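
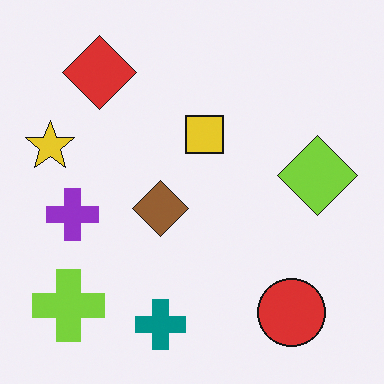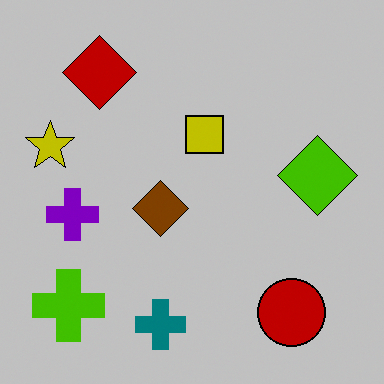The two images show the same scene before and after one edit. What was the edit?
It was heavily posterized to just a handful of flat colors.

Each flat color has snapped to a coarser quantized level — most visibly, the near-white background has dropped to a flat grey.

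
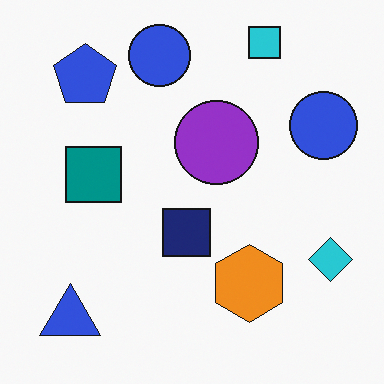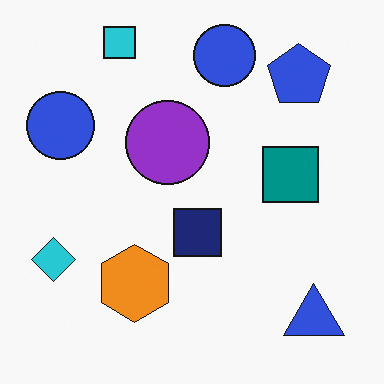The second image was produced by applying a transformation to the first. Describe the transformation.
Flipped horizontally (left ↔ right).

The cyan diamond is in the bottom-right of the first image and the bottom-left of the second — shapes on opposite sides of the vertical midline have swapped in a mirror flip.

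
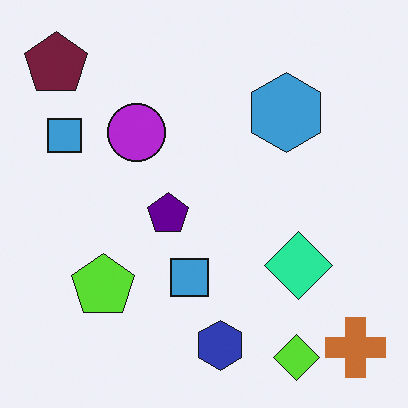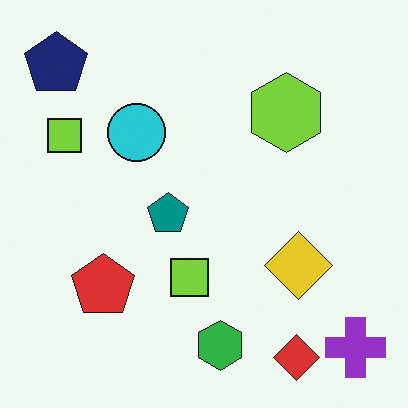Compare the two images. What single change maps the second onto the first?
The first image is the second hue-shifted through roughly a third of the color wheel.

Every shape's color has rotated by the same amount around the hue wheel — a uniform hue shift.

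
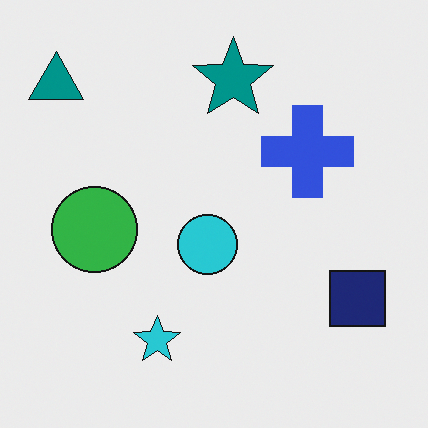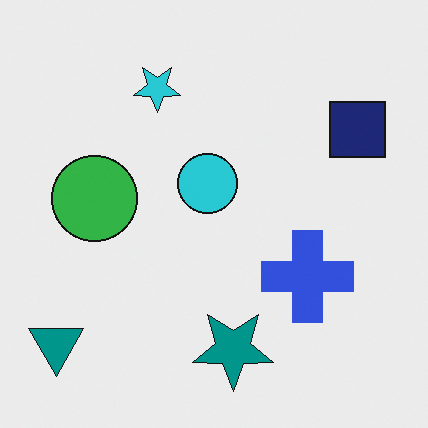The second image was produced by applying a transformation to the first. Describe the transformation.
This is the original image flipped vertically (top ↔ bottom).

The teal star is in the top of the first image and the bottom of the second — shapes on opposite sides of the horizontal midline have swapped in a mirror flip.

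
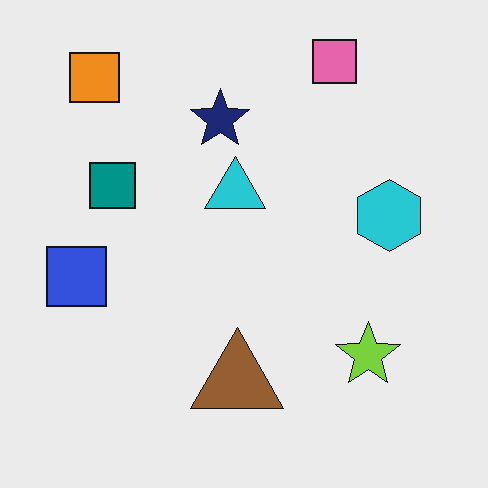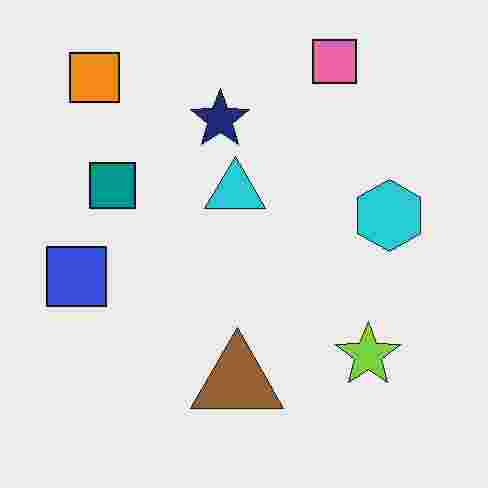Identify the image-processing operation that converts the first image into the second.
The second image is the first heavily JPEG-compressed with obvious blocking artifacts.

Blocky 8×8 compression artifacts appear around shape edges and the flat background shows ringing — characteristic JPEG degradation.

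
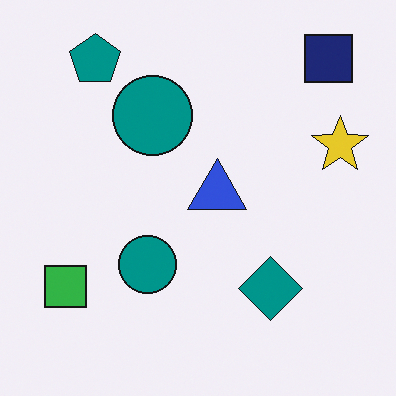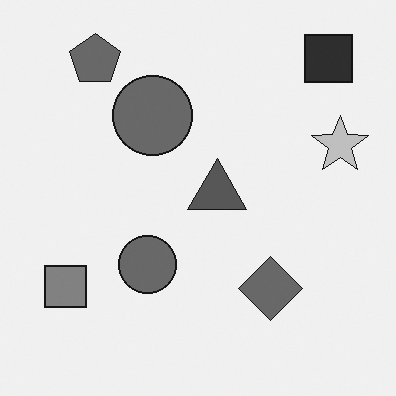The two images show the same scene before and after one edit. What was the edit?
Converted to grayscale.

All color is removed — every shape is now a shade of grey.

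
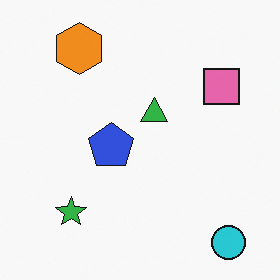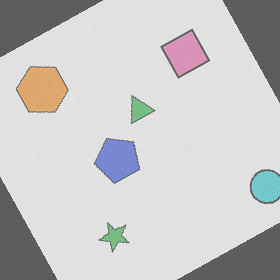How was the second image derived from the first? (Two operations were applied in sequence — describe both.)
This is the original image rotated counter-clockwise by a clearly visible amount, then washed out (contrast reduced).

Every shape is tilted by the same angle and the image corners show triangular fill wedges — a whole-image rotation by a non-right angle. Tones are pushed toward mid-grey across the whole image — a global contrast change.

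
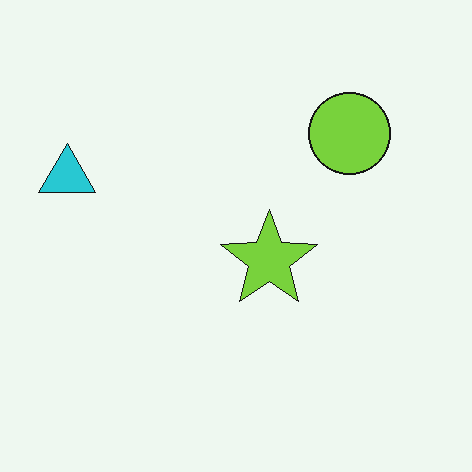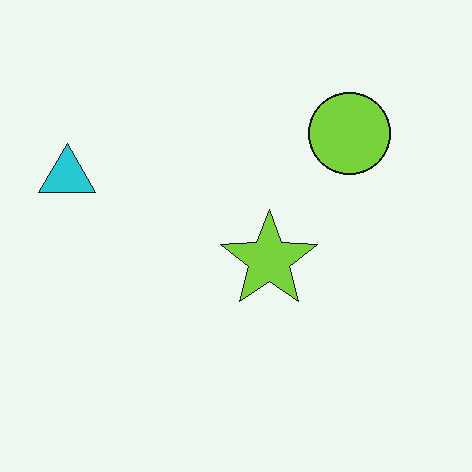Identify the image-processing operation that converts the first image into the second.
The image was JPEG-compressed with visible artifacts.

Blocky 8×8 compression artifacts appear around shape edges and the flat background shows ringing — characteristic JPEG degradation.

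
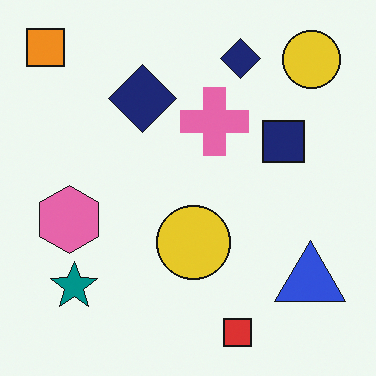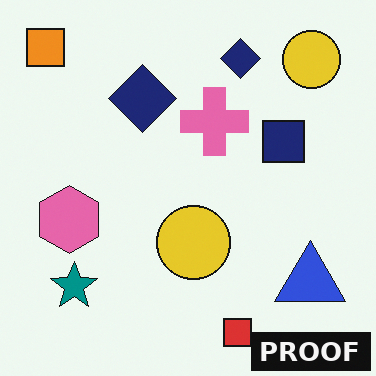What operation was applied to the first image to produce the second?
The image was watermarked with the text "PROOF" in the lower-right corner.

A dark label reading "PROOF" appears in the lower-right corner.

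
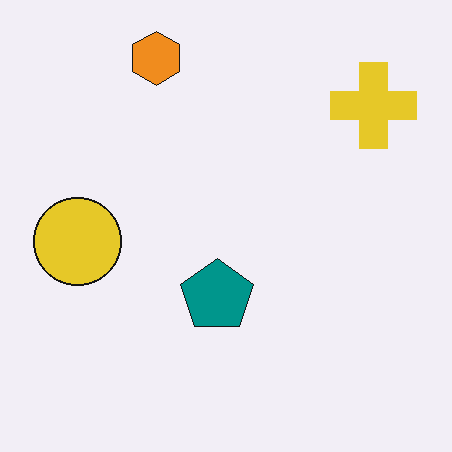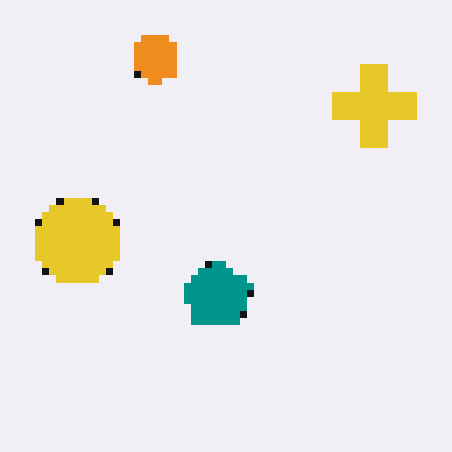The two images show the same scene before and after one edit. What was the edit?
The second image is the first moderately pixelated.

Shapes are reduced to large square blocks; fine edges and outlines are lost — a downscale-then-upscale (mosaic) effect.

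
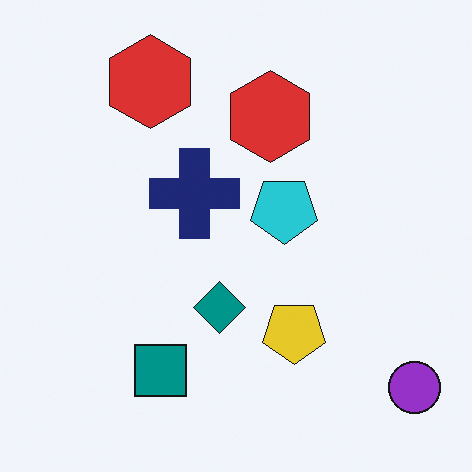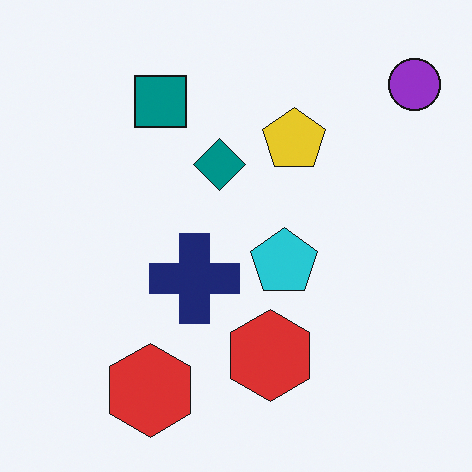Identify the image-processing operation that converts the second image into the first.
The transformation is: flipped vertically (top ↔ bottom).

The purple circle is in the top-right of the second image and the bottom-right of the first — shapes on opposite sides of the horizontal midline have swapped in a mirror flip.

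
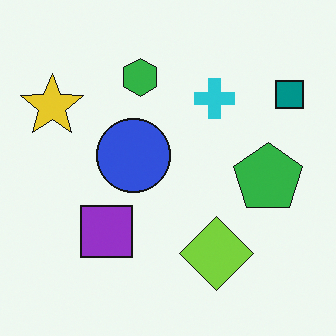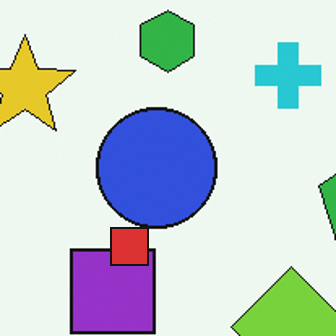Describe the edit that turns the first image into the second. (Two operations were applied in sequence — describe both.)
The transformation is: cropped to a noticeably smaller region and rescaled, then overlaid with an additional red square.

The visible shapes are larger and the field of view is narrower; shapes near the original edges may be partly or wholly outside the frame — a crop-and-rescale. A red square appears in the second image that is absent from the first.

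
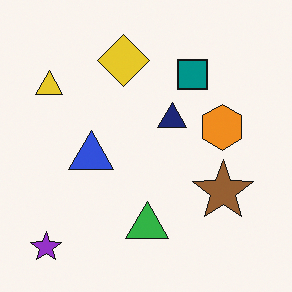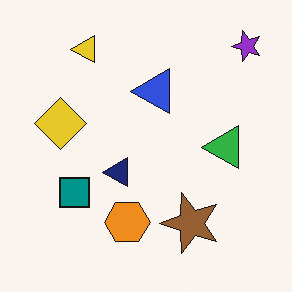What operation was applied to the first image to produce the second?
Transposed (reflected across the top-left ↔ bottom-right diagonal).

Shapes have swapped their row and column positions — what was in the top-right is now in the bottom-left — a diagonal reflection.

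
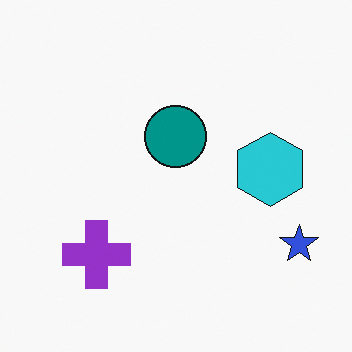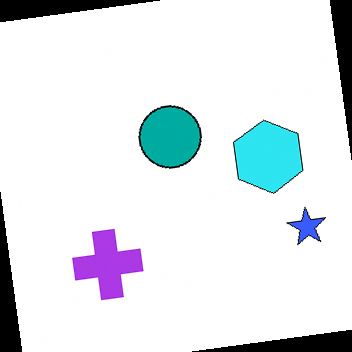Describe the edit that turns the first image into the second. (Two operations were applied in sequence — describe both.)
Slightly brightened, then rotated counter-clockwise by a small amount.

Every pixel — background and shapes alike — is uniformly brightened. Every shape is tilted by the same angle and the image corners show triangular fill wedges — a whole-image rotation by a non-right angle.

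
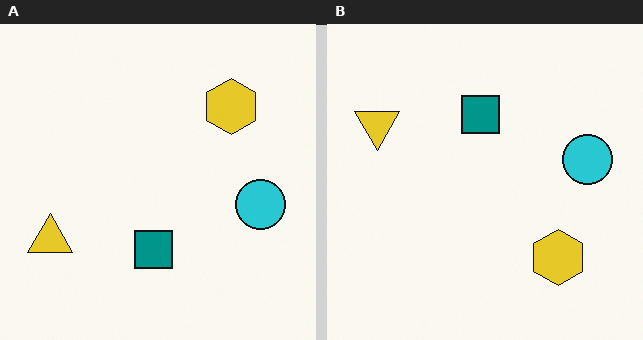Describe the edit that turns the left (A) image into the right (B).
It was flipped vertically (top ↔ bottom).

The yellow hexagon is in the top-right of the left (A) image and the bottom-right of the right (B) — shapes on opposite sides of the horizontal midline have swapped in a mirror flip.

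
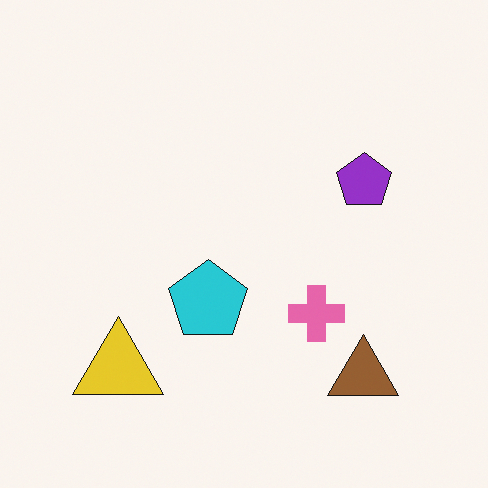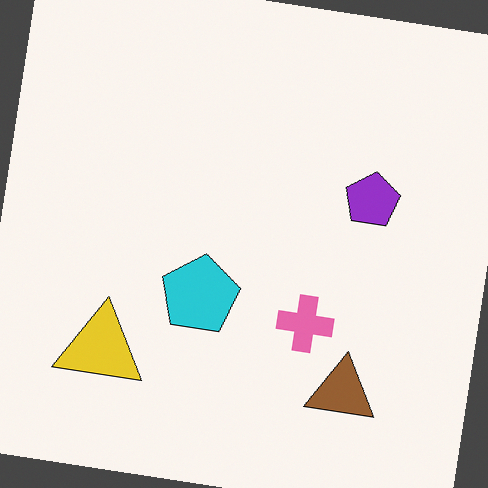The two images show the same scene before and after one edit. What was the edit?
The second image is the first rotated clockwise by a few degrees.

Every shape is tilted by the same angle and the image corners show triangular fill wedges — a whole-image rotation by a non-right angle.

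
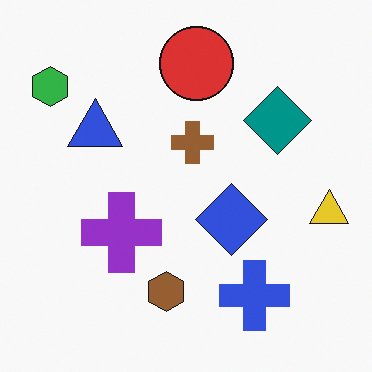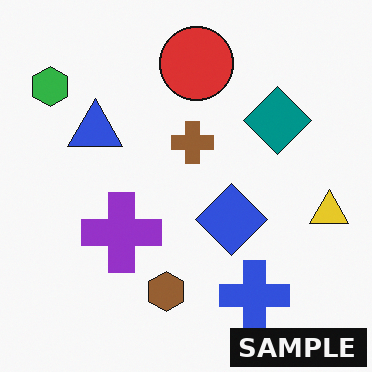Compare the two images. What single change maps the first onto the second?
Watermarked with the text "SAMPLE" in the lower-right corner.

A dark label reading "SAMPLE" appears in the lower-right corner.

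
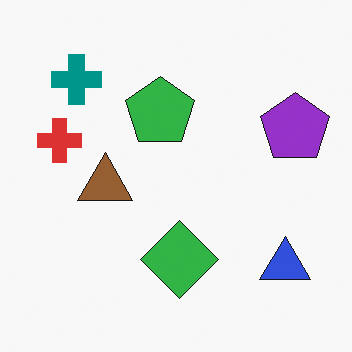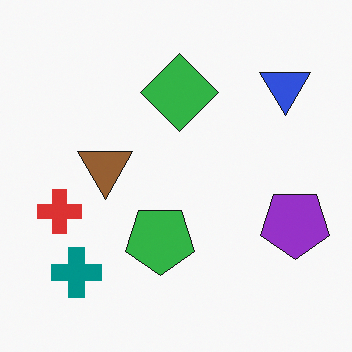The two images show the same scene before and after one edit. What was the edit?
This is the original image flipped vertically (top ↔ bottom).

The teal cross is in the top-left of the first image and the bottom-left of the second — shapes on opposite sides of the horizontal midline have swapped in a mirror flip.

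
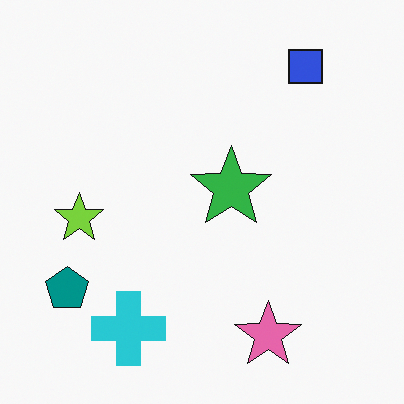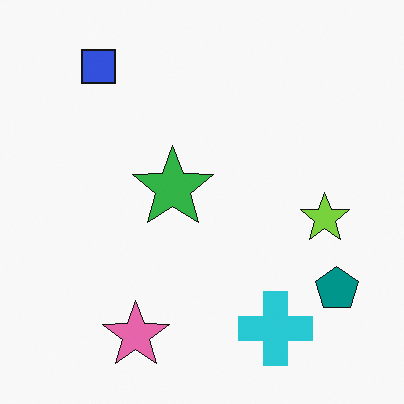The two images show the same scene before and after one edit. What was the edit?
The image was flipped horizontally (left ↔ right).

The teal pentagon is in the bottom-left of the first image and the bottom-right of the second — shapes on opposite sides of the vertical midline have swapped in a mirror flip.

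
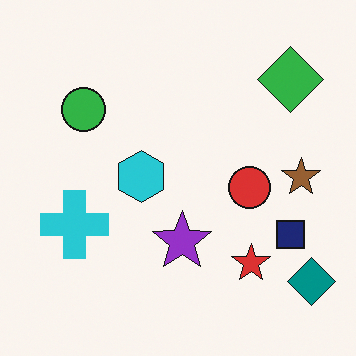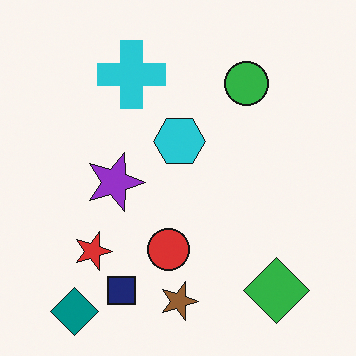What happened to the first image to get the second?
It was rotated 90° clockwise.

The teal diamond sits in the bottom-right of the first image and the bottom-left of the second — consistent with a whole-image 90° clockwise rotation.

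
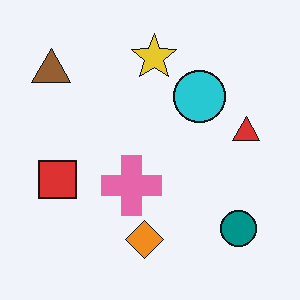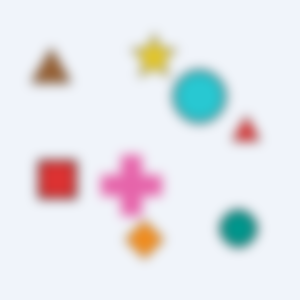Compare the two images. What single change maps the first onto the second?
The image was heavily blurred.

Shape edges and outlines are uniformly softened across the whole image.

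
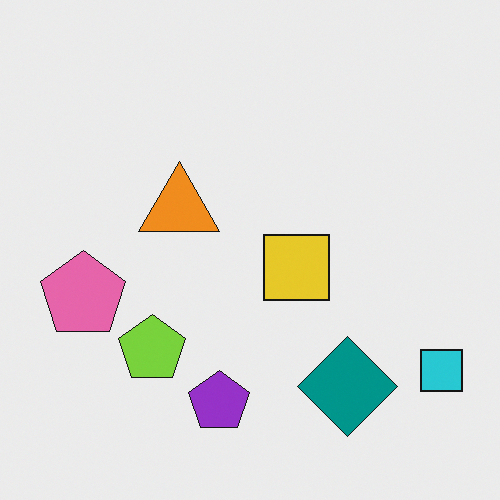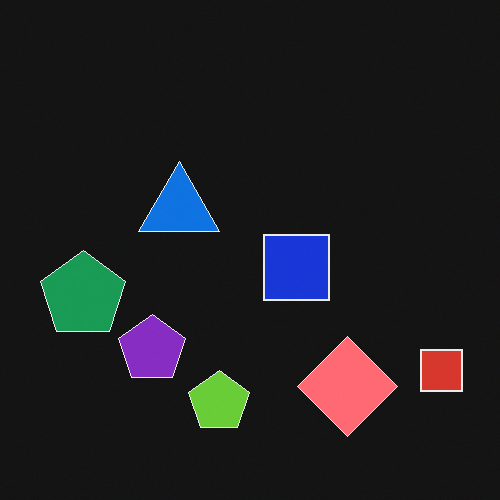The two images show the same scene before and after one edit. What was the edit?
Color-inverted (negative).

The light background has become dark and every shape's color is its complement — a photographic negative.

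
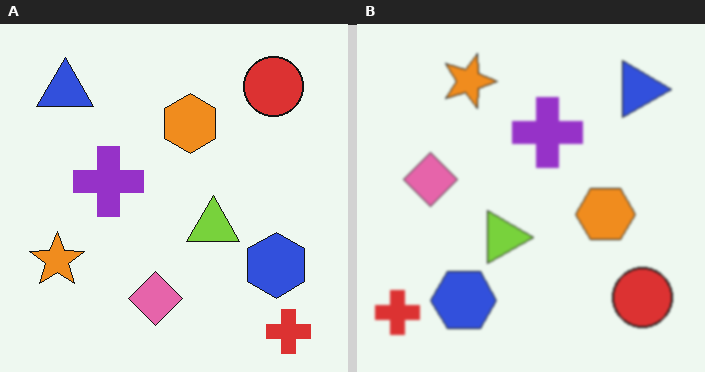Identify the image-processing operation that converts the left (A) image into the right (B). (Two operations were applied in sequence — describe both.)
This is the original image rotated 90° clockwise, then lightly blurred.

The red cross sits in the bottom-right of the left (A) image and the bottom-left of the right (B) — consistent with a whole-image 90° clockwise rotation. Shape edges and outlines are uniformly softened across the whole image.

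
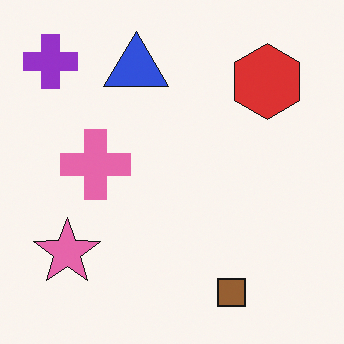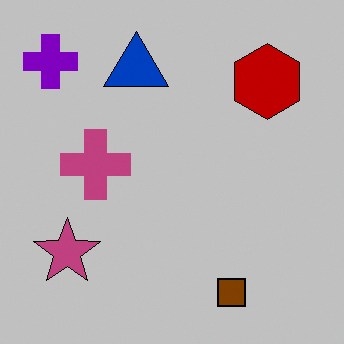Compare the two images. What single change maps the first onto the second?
The image was heavily posterized to just a handful of flat colors.

Each flat color has snapped to a coarser quantized level — most visibly, the near-white background has dropped to a flat grey.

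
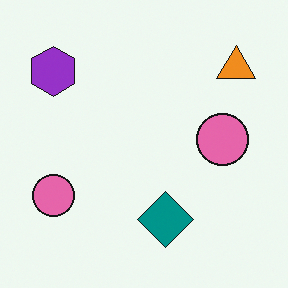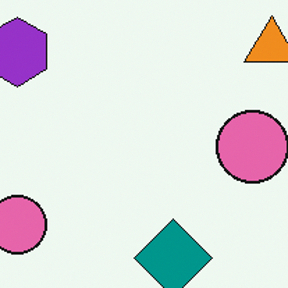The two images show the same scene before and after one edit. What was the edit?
The image was cropped slightly and scaled back up.

The visible shapes are larger and the field of view is narrower; shapes near the original edges may be partly or wholly outside the frame — a crop-and-rescale.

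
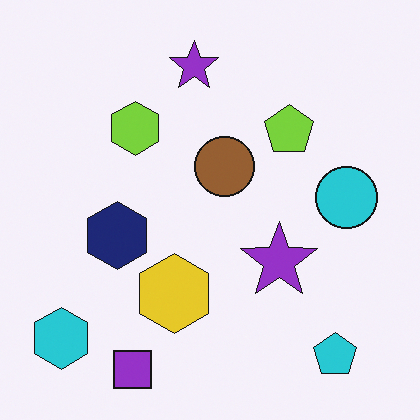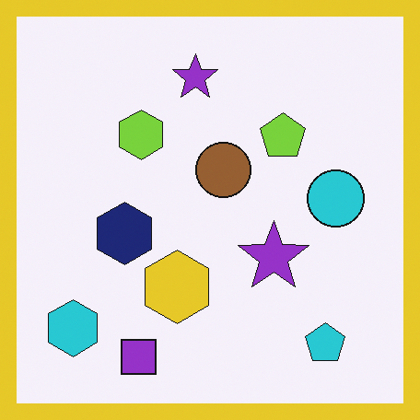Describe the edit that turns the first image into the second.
Framed with a yellow border.

A solid yellow frame runs around the edge of the second image, with the content slightly shrunk inside it.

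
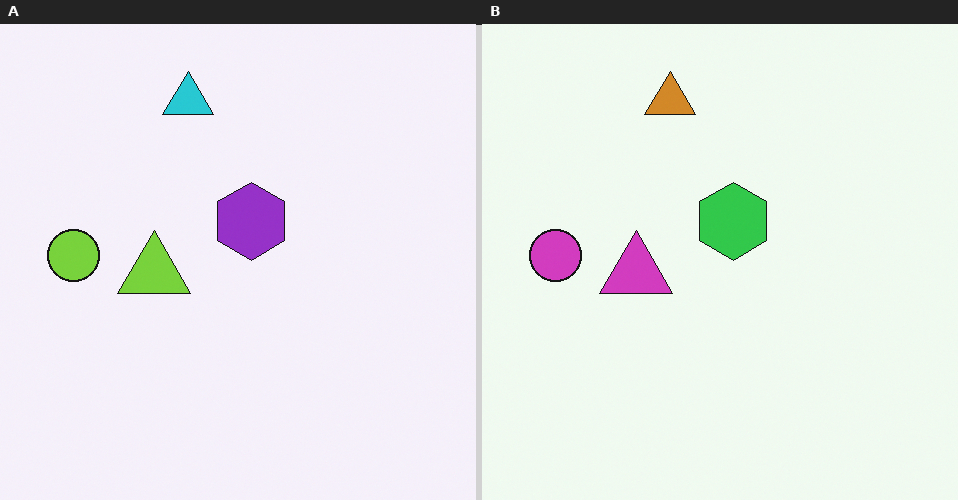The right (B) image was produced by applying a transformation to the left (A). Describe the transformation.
This is the original image hue-shifted through roughly half the color wheel.

Every shape's color has rotated by the same amount around the hue wheel — a uniform hue shift.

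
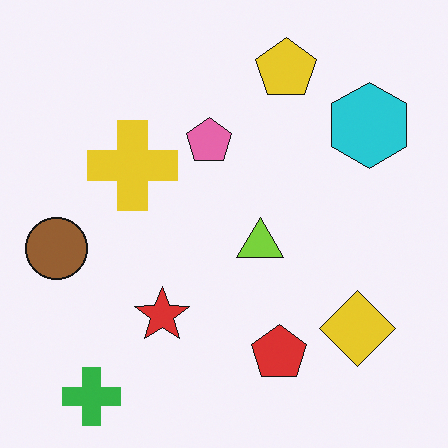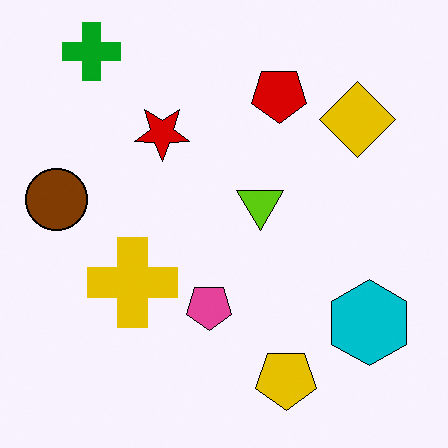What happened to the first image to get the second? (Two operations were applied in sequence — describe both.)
The transformation is: given slightly increased contrast, then flipped vertically (top ↔ bottom).

Tones are pushed away from mid-grey across the whole image — a global contrast change. The green cross is in the bottom-left of the first image and the top-left of the second — shapes on opposite sides of the horizontal midline have swapped in a mirror flip.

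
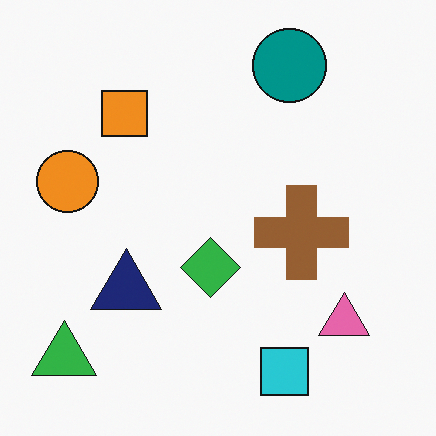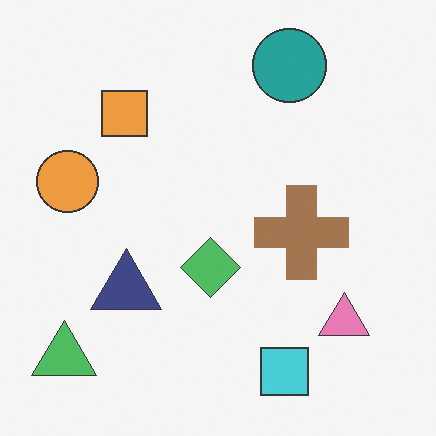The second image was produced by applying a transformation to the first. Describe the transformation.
This is the original image given slightly reduced contrast.

Tones are pushed toward mid-grey across the whole image — a global contrast change.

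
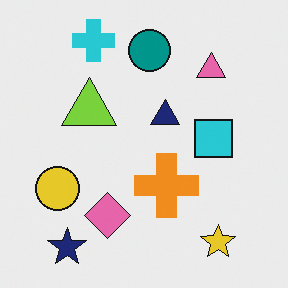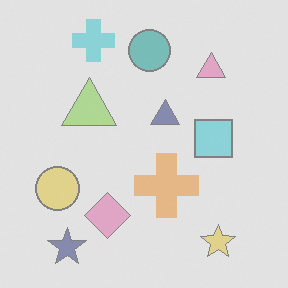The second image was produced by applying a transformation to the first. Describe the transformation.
The image was given much lower contrast.

Tones are pushed toward mid-grey across the whole image — a global contrast change.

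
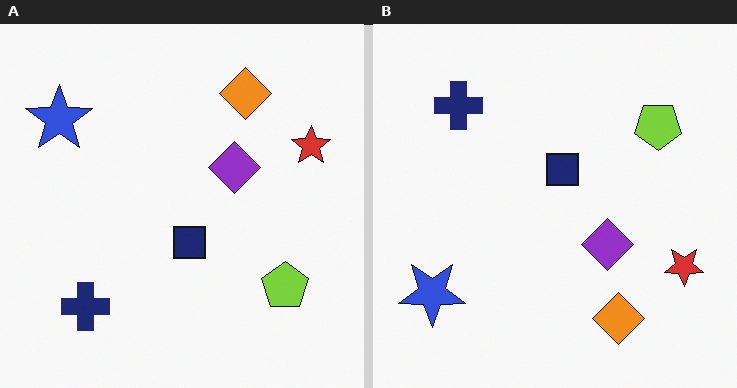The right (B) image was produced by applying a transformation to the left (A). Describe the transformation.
This is the original image flipped vertically (top ↔ bottom).

The orange diamond is in the top-right of the left (A) image and the bottom-right of the right (B) — shapes on opposite sides of the horizontal midline have swapped in a mirror flip.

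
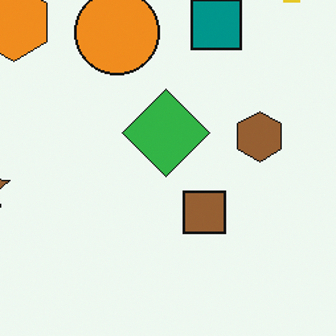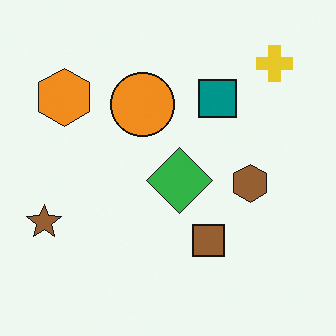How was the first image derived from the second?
The first image is the second cropped slightly and scaled back up.

The visible shapes are larger and the field of view is narrower; shapes near the original edges may be partly or wholly outside the frame — a crop-and-rescale.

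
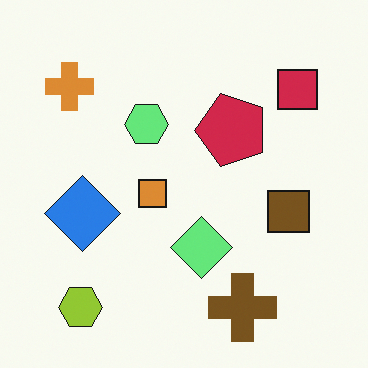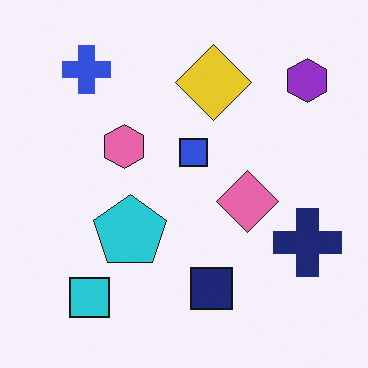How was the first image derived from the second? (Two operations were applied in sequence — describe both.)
This is the original image transposed (reflected across the top-left ↔ bottom-right diagonal), then hue-shifted through roughly half the color wheel.

Shapes have swapped their row and column positions — what was in the top-right is now in the bottom-left — a diagonal reflection. Every shape's color has rotated by the same amount around the hue wheel — a uniform hue shift.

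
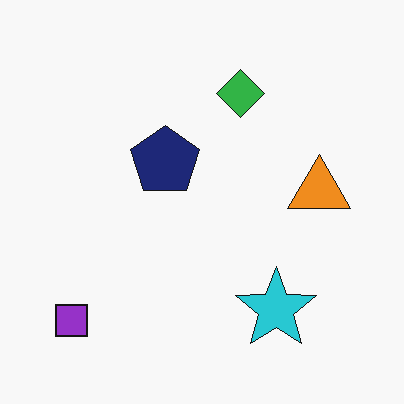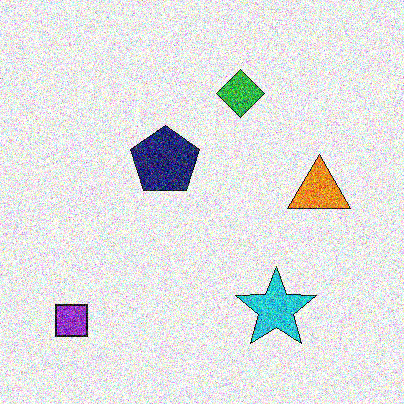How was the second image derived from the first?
The image was degraded with strong gaussian noise.

Random speckle covers the whole image, including the flat background.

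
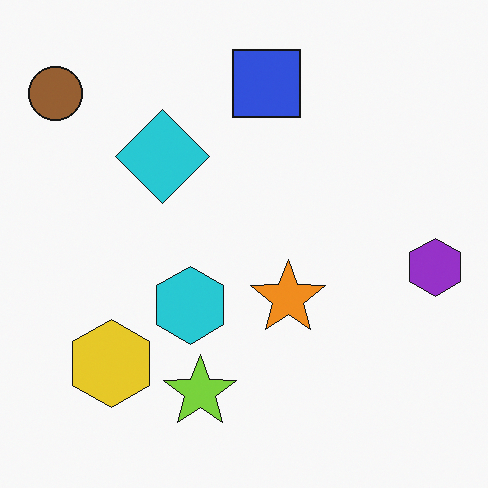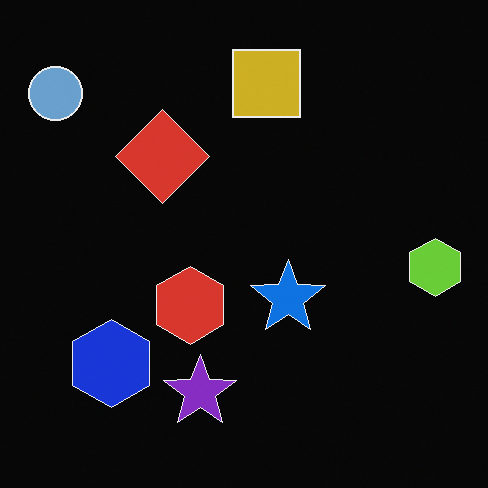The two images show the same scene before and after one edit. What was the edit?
This is the original image color-inverted (negative).

The light background has become dark and every shape's color is its complement — a photographic negative.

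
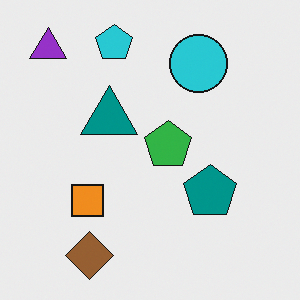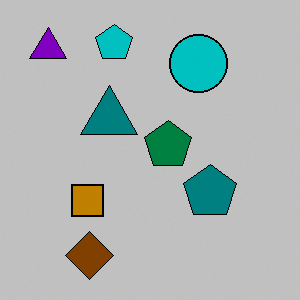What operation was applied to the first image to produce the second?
Heavily posterized to just a handful of flat colors.

Each flat color has snapped to a coarser quantized level — most visibly, the near-white background has dropped to a flat grey.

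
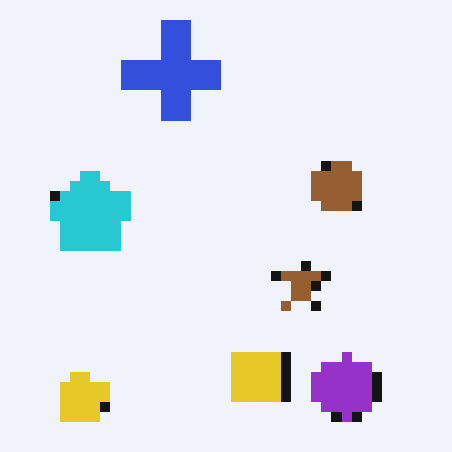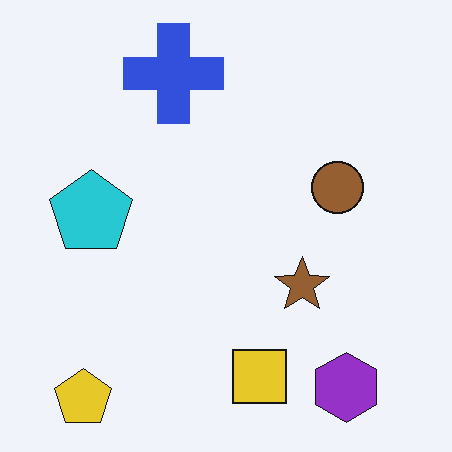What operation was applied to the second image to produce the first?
The image was coarsely pixelated.

Shapes are reduced to large square blocks; fine edges and outlines are lost — a downscale-then-upscale (mosaic) effect.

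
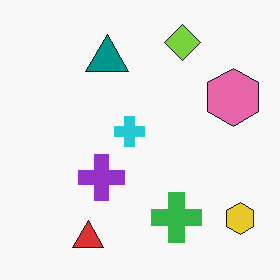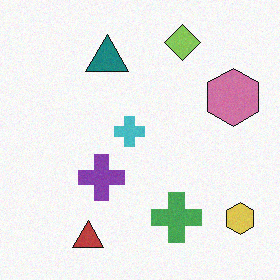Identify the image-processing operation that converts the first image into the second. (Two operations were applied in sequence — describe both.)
Slightly desaturated, then degraded with a light layer of grain.

All colors are more muted and greyish — a global saturation change. Random speckle covers the whole image, including the flat background.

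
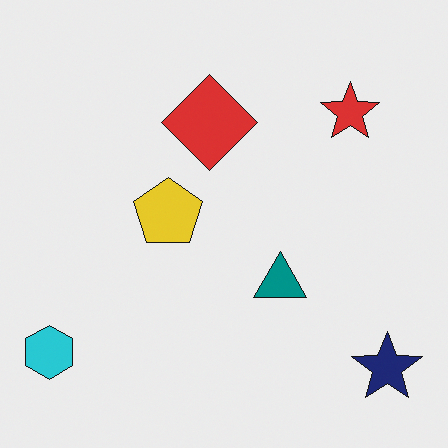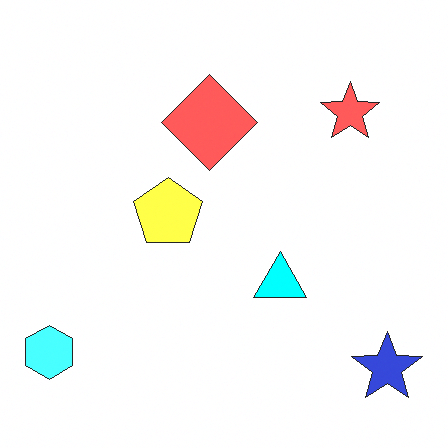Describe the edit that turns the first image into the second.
The transformation is: noticeably brightened.

Every pixel — background and shapes alike — is uniformly brightened.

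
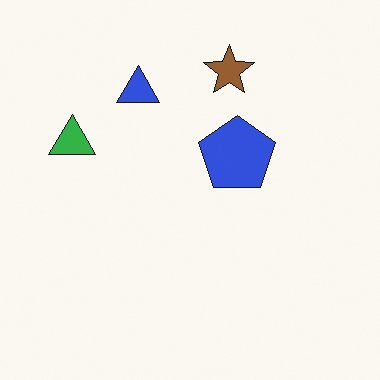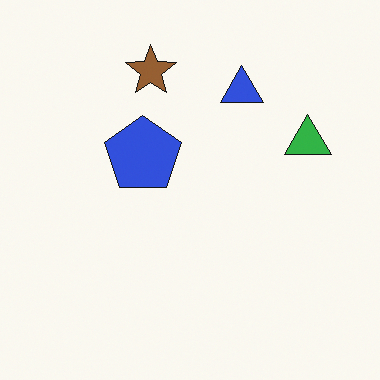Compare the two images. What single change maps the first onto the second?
This is the original image flipped horizontally (left ↔ right).

The green triangle is in the left of the first image and the right of the second — shapes on opposite sides of the vertical midline have swapped in a mirror flip.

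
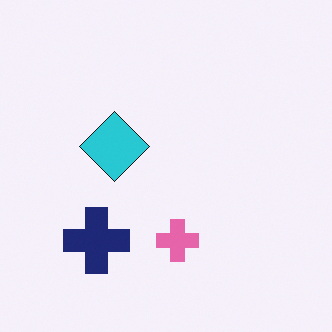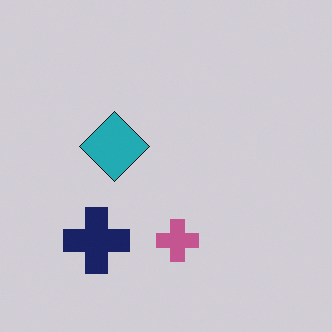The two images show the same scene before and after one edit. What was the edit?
The second image is the first darkened a little.

Every pixel — background and shapes alike — is uniformly darkened.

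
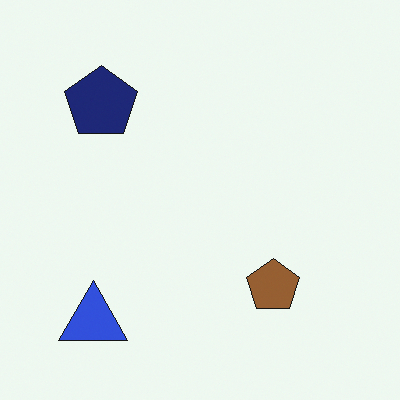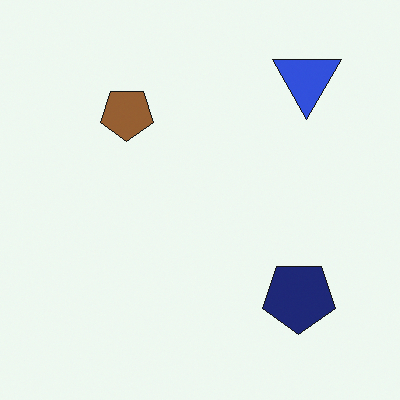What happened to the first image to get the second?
The image was rotated 180°.

The blue triangle sits in the bottom-left of the first image and the top-right of the second — consistent with a whole-image 180° rotation.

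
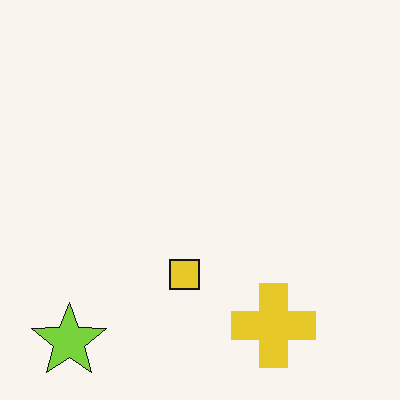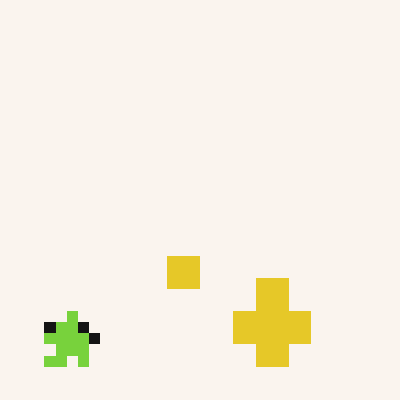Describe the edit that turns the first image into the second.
The transformation is: coarsely pixelated.

Shapes are reduced to large square blocks; fine edges and outlines are lost — a downscale-then-upscale (mosaic) effect.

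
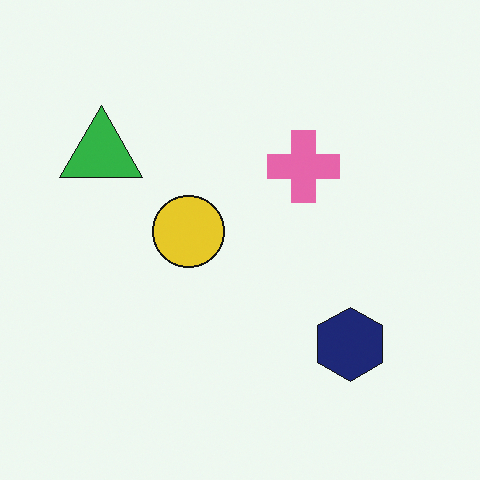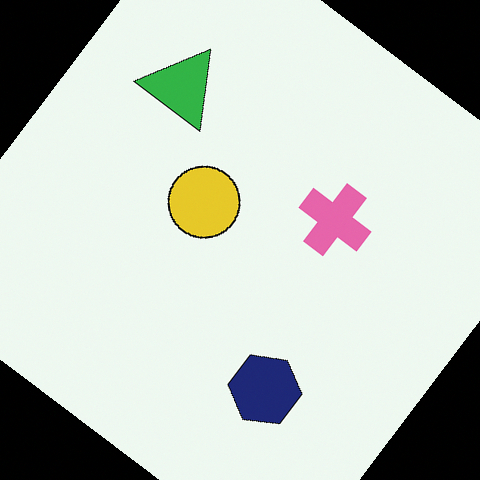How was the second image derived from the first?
The second image is the first rotated clockwise by a large amount — several tens of degrees.

Every shape is tilted by the same angle and the image corners show triangular fill wedges — a whole-image rotation by a non-right angle.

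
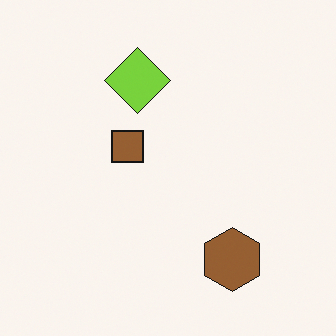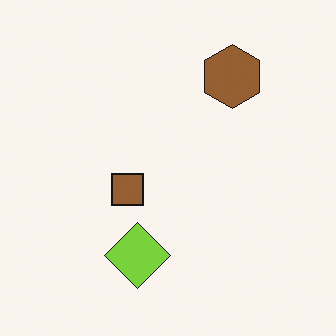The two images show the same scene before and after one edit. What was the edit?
Flipped vertically (top ↔ bottom).

The brown hexagon is in the bottom-right of the first image and the top-right of the second — shapes on opposite sides of the horizontal midline have swapped in a mirror flip.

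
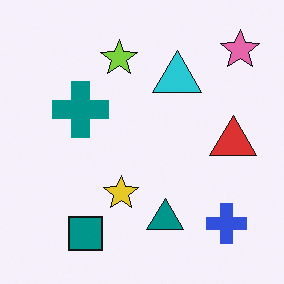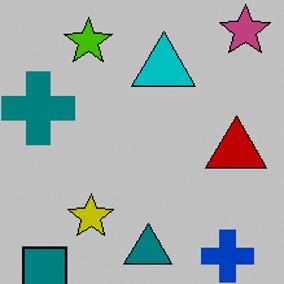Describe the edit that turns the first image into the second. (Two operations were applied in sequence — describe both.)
It was aggressively posterized, then cropped to a modestly smaller region and rescaled.

Each flat color has snapped to a coarser quantized level — most visibly, the near-white background has dropped to a flat grey. The visible shapes are larger and the field of view is narrower; shapes near the original edges may be partly or wholly outside the frame — a crop-and-rescale.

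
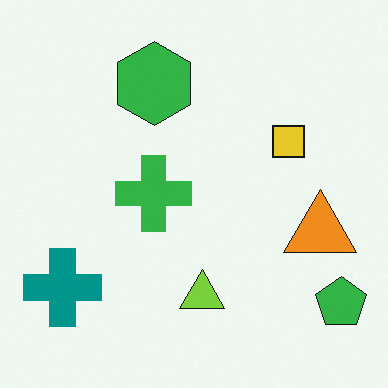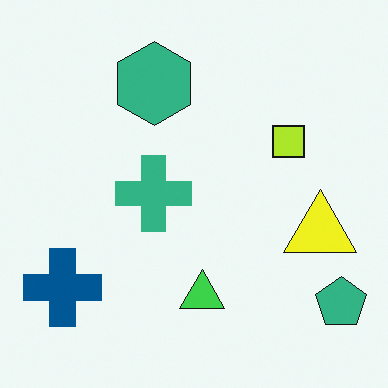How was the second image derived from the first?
The second image is the first hue-shifted slightly.

Every shape's color has rotated by the same amount around the hue wheel — a uniform hue shift.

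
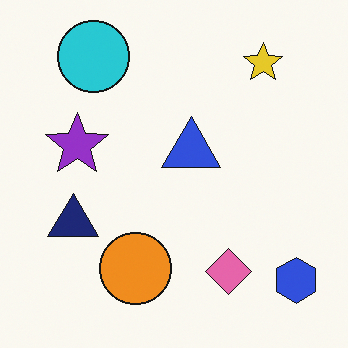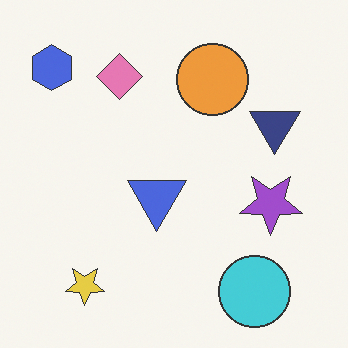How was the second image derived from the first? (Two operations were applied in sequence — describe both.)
Given slightly reduced contrast, then rotated 180°.

Tones are pushed toward mid-grey across the whole image — a global contrast change. The blue hexagon sits in the bottom-right of the first image and the top-left of the second — consistent with a whole-image 180° rotation.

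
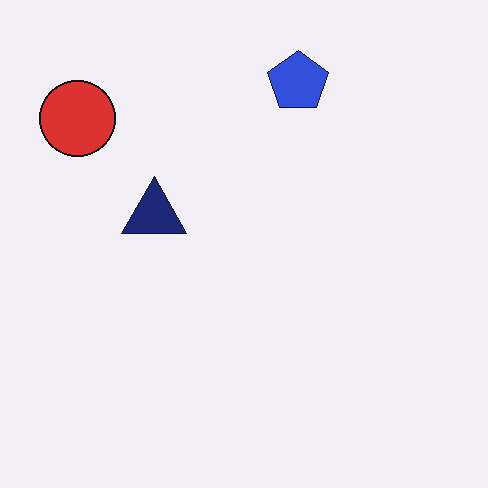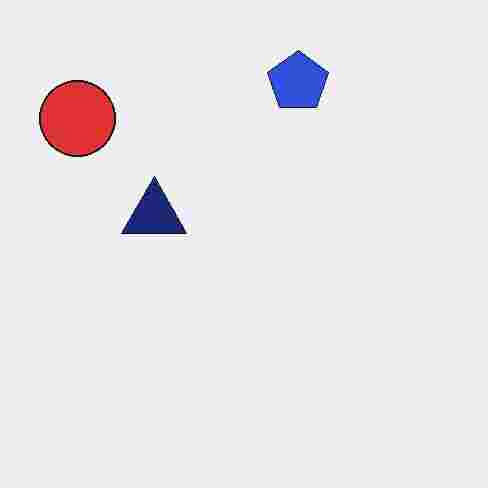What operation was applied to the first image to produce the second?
The second image is the first heavily JPEG-compressed with obvious blocking artifacts.

Blocky 8×8 compression artifacts appear around shape edges and the flat background shows ringing — characteristic JPEG degradation.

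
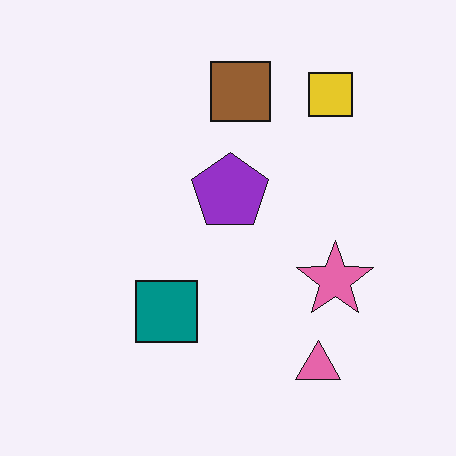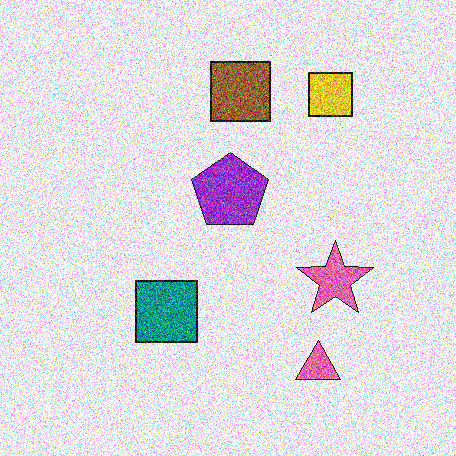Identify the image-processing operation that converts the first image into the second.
Degraded with heavy additive noise.

Random speckle covers the whole image, including the flat background.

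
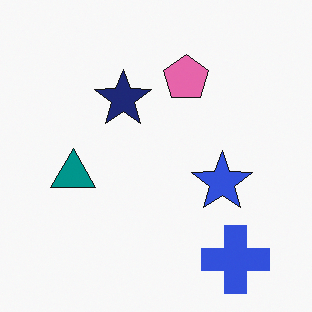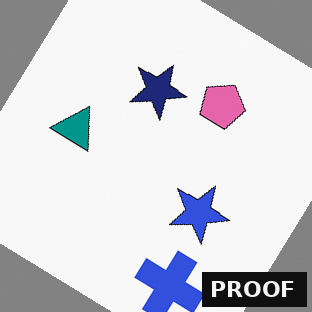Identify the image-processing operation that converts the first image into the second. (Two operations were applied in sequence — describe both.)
Rotated clockwise by a large amount — several tens of degrees, then watermarked with the text "PROOF" in the lower-right corner.

Every shape is tilted by the same angle and the image corners show triangular fill wedges — a whole-image rotation by a non-right angle. A dark label reading "PROOF" appears in the lower-right corner.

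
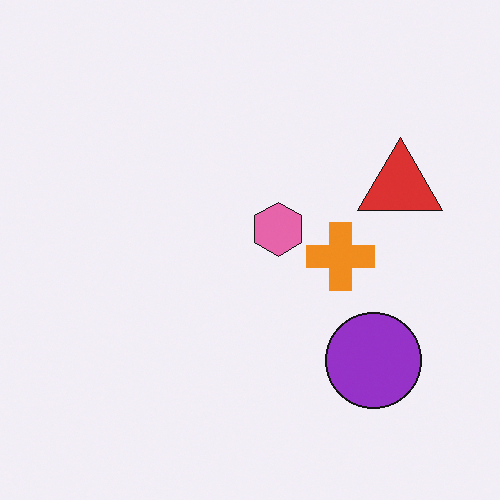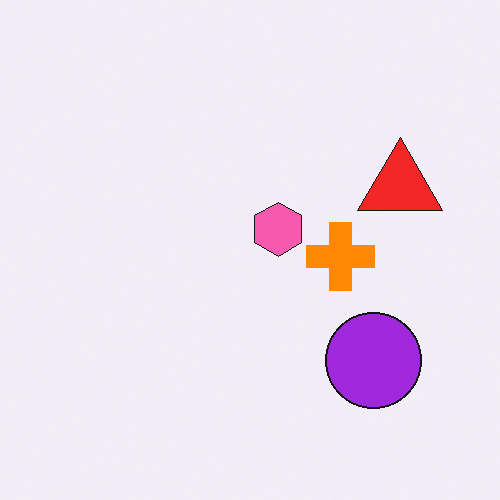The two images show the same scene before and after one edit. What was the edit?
Slightly oversaturated.

All colors are more vivid — a global saturation change.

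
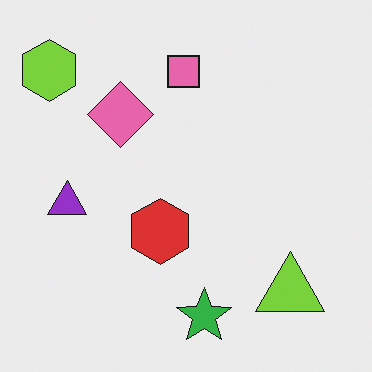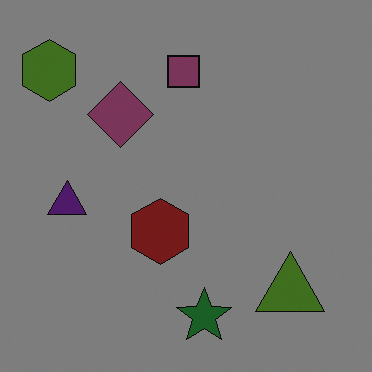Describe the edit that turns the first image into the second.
The second image is the first substantially darkened.

Every pixel — background and shapes alike — is uniformly darkened.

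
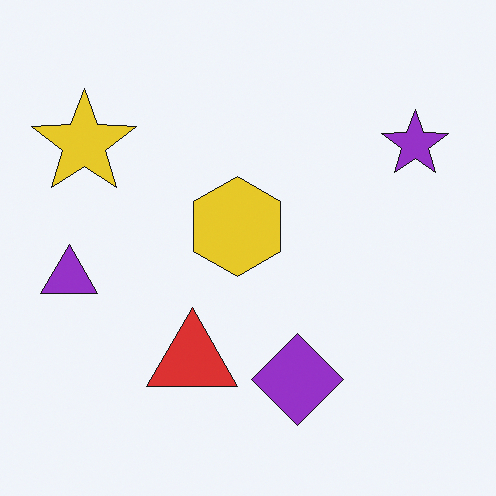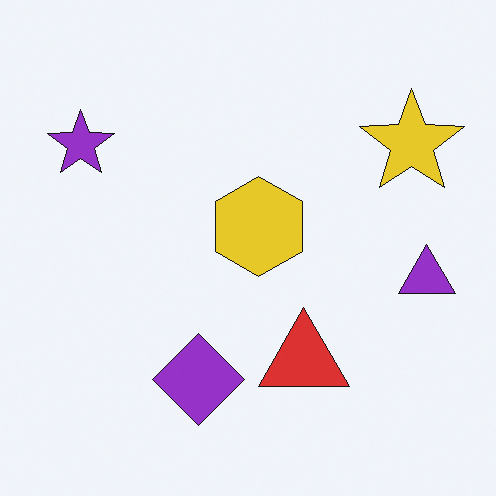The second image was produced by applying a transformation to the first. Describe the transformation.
The image was flipped horizontally (left ↔ right).

The purple triangle is in the left of the first image and the right of the second — shapes on opposite sides of the vertical midline have swapped in a mirror flip.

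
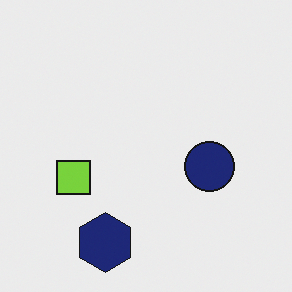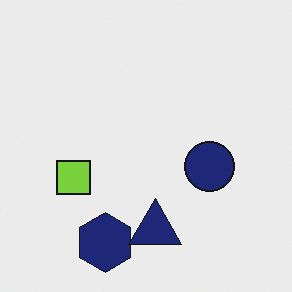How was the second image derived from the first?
This is the original image overlaid with an additional navy triangle.

A navy triangle appears in the second image that is absent from the first.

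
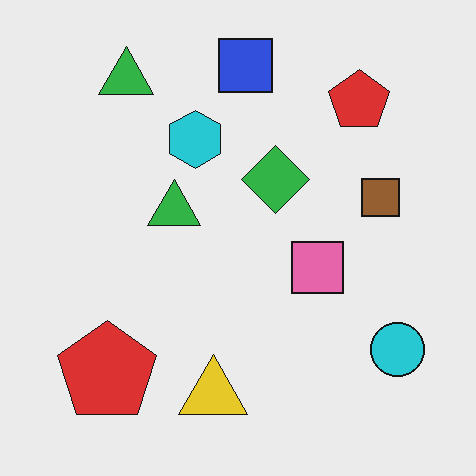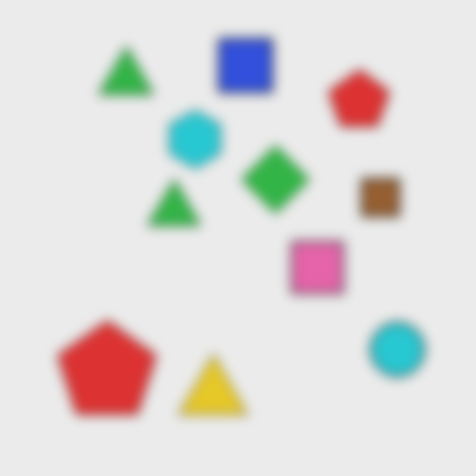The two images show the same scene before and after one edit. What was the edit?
The image was heavily blurred.

Shape edges and outlines are uniformly softened across the whole image.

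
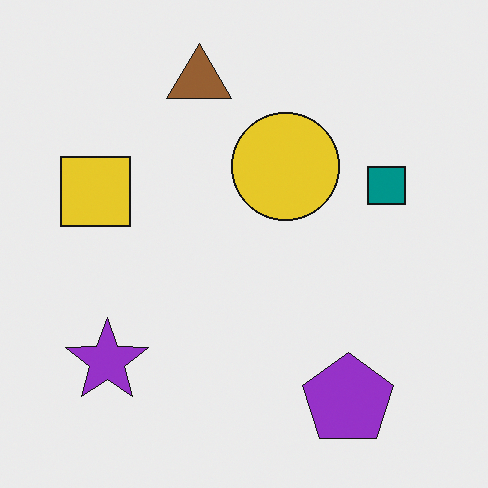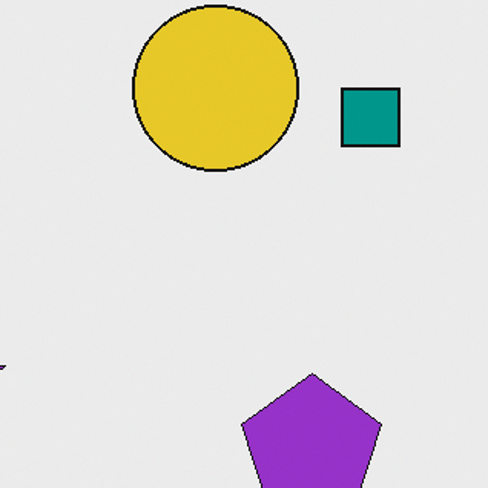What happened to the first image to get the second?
This is the original image cropped to a modestly smaller region and rescaled.

The visible shapes are larger and the field of view is narrower; shapes near the original edges may be partly or wholly outside the frame — a crop-and-rescale.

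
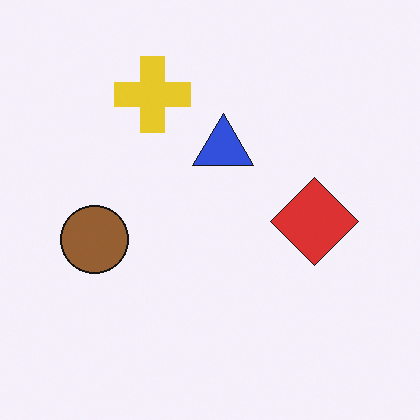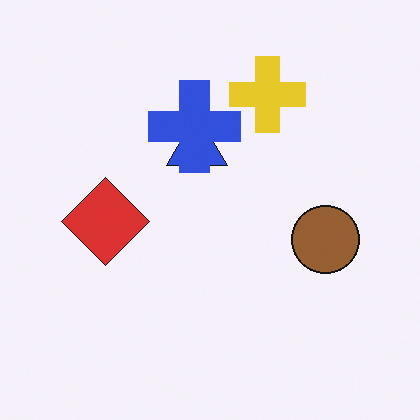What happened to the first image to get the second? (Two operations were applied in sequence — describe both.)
The transformation is: flipped horizontally (left ↔ right), then overlaid with an additional blue cross.

The brown circle is in the left of the first image and the right of the second — shapes on opposite sides of the vertical midline have swapped in a mirror flip. A blue cross appears in the second image that is absent from the first.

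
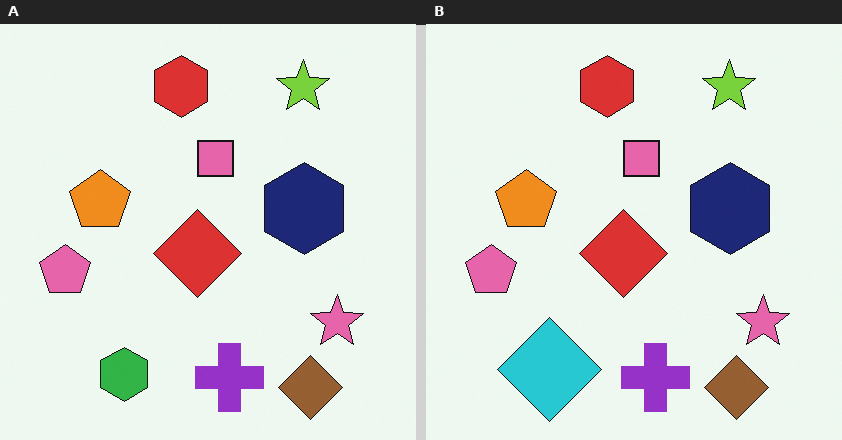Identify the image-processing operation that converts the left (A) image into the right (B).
Overlaid with an additional cyan diamond.

A cyan diamond appears in the right (B) image that is absent from the left (A).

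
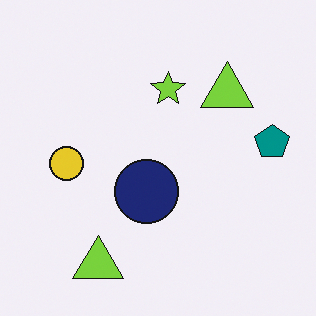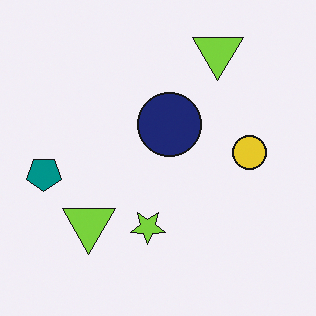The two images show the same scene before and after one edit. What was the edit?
Rotated 180°.

The teal pentagon sits in the right of the first image and the left of the second — consistent with a whole-image 180° rotation.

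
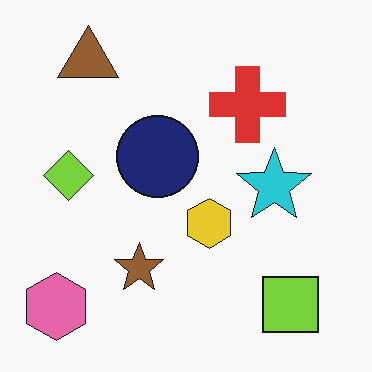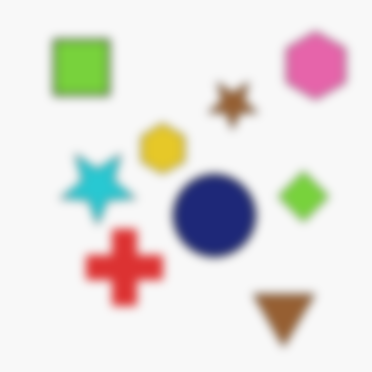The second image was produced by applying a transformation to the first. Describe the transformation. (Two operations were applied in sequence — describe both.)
The second image is the first rotated 180°, then moderately blurred.

The pink hexagon sits in the bottom-left of the first image and the top-right of the second — consistent with a whole-image 180° rotation. Shape edges and outlines are uniformly softened across the whole image.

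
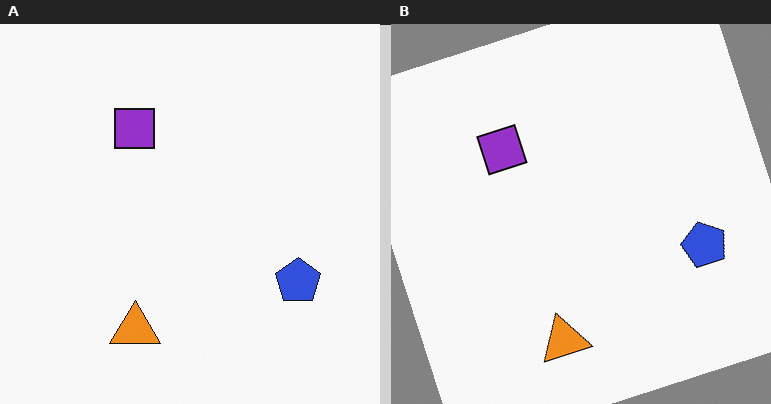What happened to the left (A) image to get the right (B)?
The right (B) image is the left (A) rotated counter-clockwise by a clearly visible amount.

Every shape is tilted by the same angle and the image corners show triangular fill wedges — a whole-image rotation by a non-right angle.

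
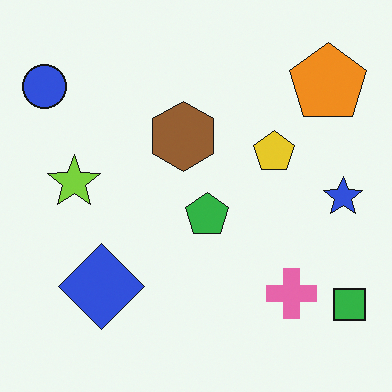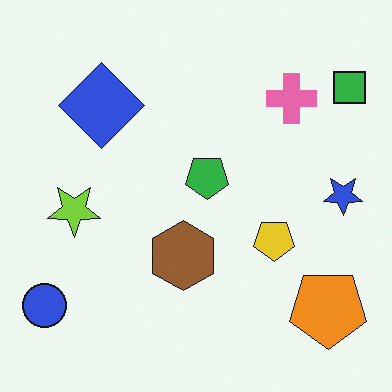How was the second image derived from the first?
The image was flipped vertically (top ↔ bottom).

The orange pentagon is in the top-right of the first image and the bottom-right of the second — shapes on opposite sides of the horizontal midline have swapped in a mirror flip.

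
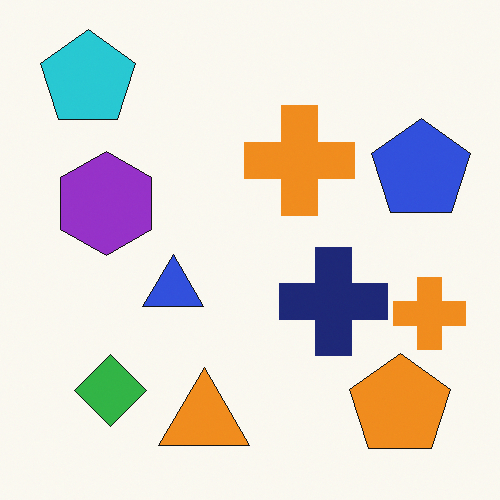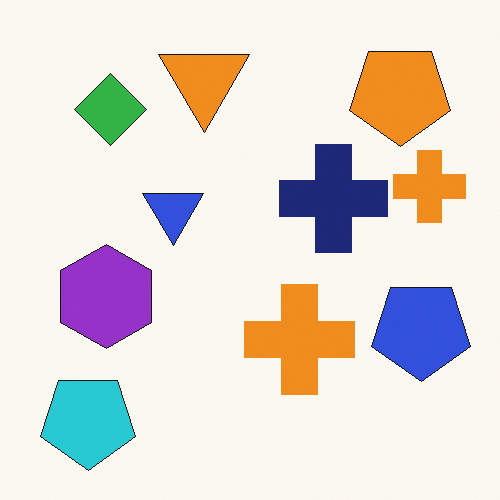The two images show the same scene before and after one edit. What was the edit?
The transformation is: flipped vertically (top ↔ bottom).

The cyan pentagon is in the top-left of the first image and the bottom-left of the second — shapes on opposite sides of the horizontal midline have swapped in a mirror flip.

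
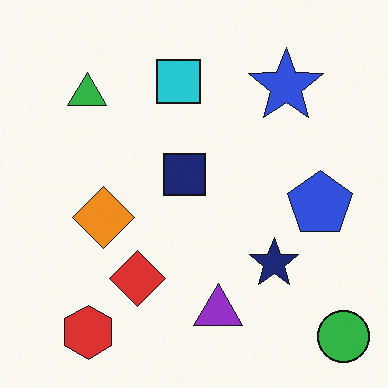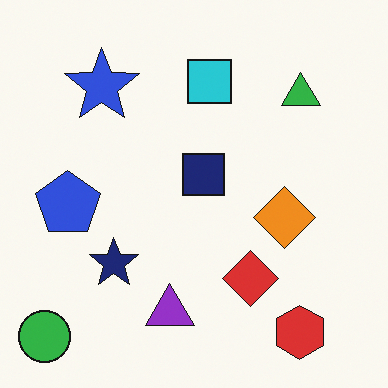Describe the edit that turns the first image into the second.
The image was flipped horizontally (left ↔ right).

The green circle is in the bottom-right of the first image and the bottom-left of the second — shapes on opposite sides of the vertical midline have swapped in a mirror flip.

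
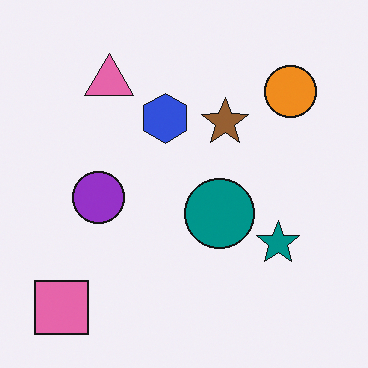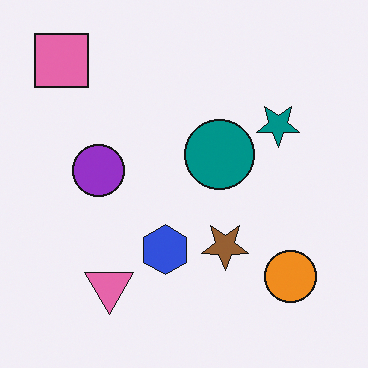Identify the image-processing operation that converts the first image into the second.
It was flipped vertically (top ↔ bottom).

The pink square is in the bottom-left of the first image and the top-left of the second — shapes on opposite sides of the horizontal midline have swapped in a mirror flip.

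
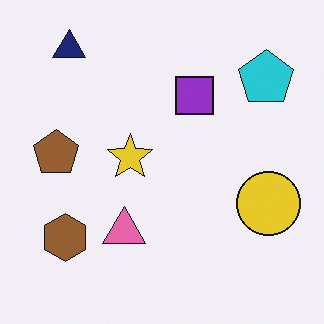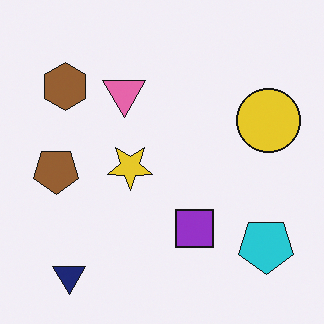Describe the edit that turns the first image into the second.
It was flipped vertically (top ↔ bottom).

The navy triangle is in the top-left of the first image and the bottom-left of the second — shapes on opposite sides of the horizontal midline have swapped in a mirror flip.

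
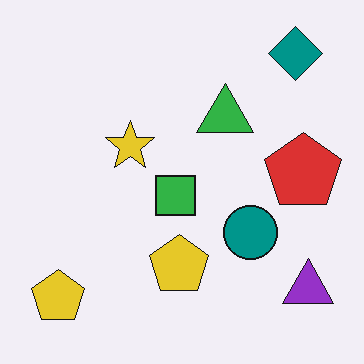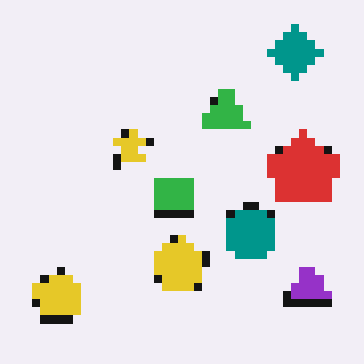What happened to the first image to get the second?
Moderately pixelated.

Shapes are reduced to large square blocks; fine edges and outlines are lost — a downscale-then-upscale (mosaic) effect.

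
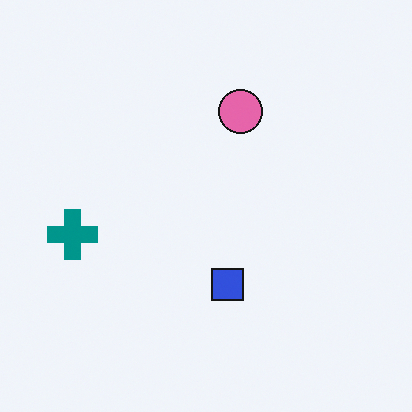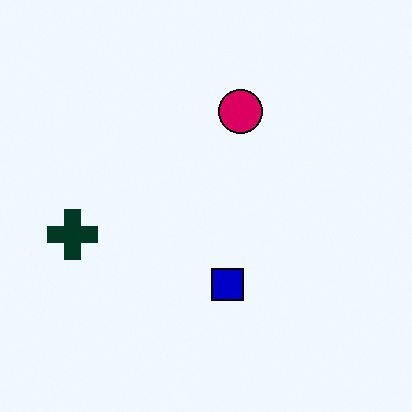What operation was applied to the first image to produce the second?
It was boosted in contrast.

Tones are pushed away from mid-grey across the whole image — a global contrast change.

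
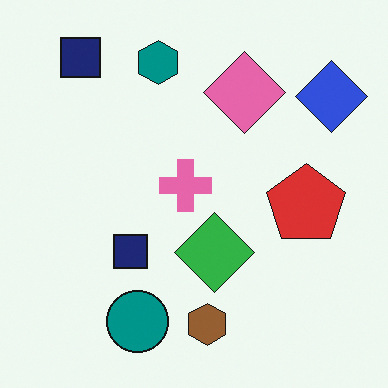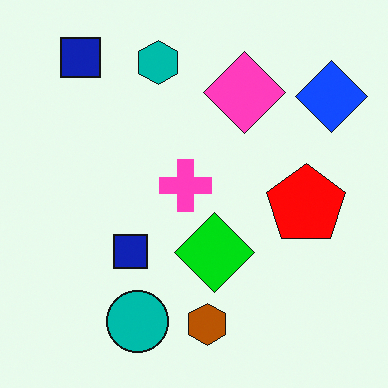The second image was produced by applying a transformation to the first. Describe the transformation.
It was heavily oversaturated.

All colors are more vivid — a global saturation change.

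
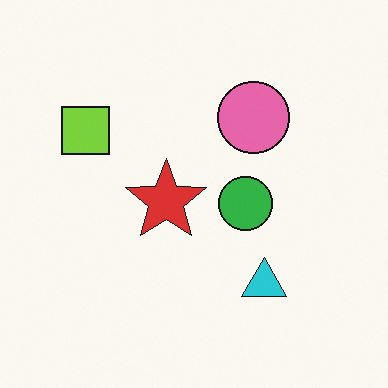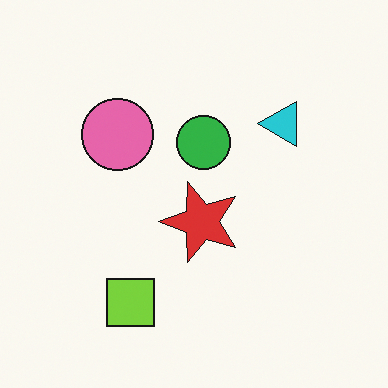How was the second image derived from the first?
The image was rotated 90° counter-clockwise.

The lime square sits in the left of the first image and the bottom of the second — consistent with a whole-image 90° counter-clockwise rotation.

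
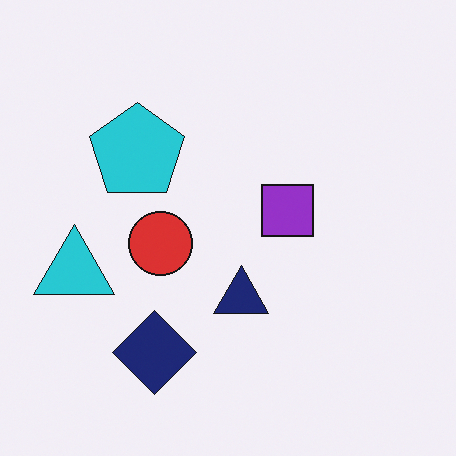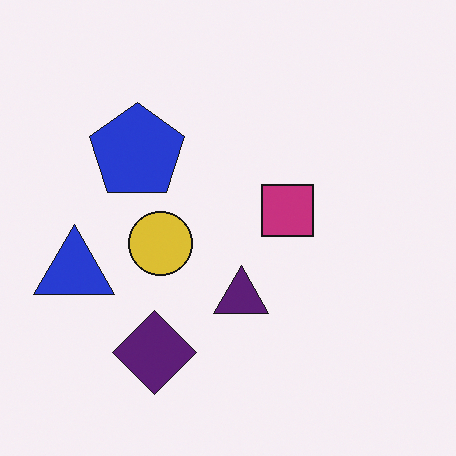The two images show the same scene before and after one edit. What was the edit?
The image was hue-shifted by a small amount.

Every shape's color has rotated by the same amount around the hue wheel — a uniform hue shift.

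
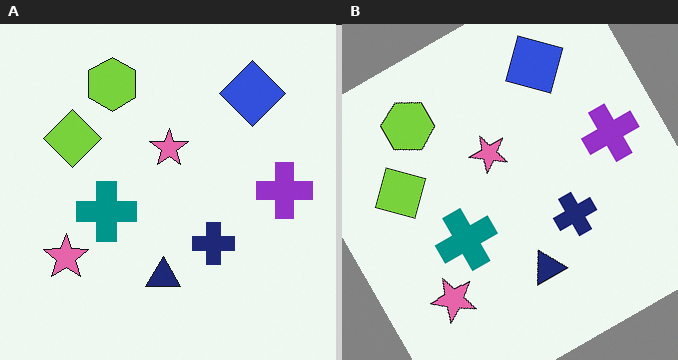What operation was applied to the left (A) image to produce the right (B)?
Rotated counter-clockwise by a moderate amount.

Every shape is tilted by the same angle and the image corners show triangular fill wedges — a whole-image rotation by a non-right angle.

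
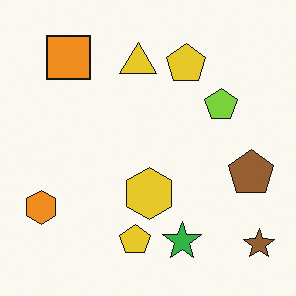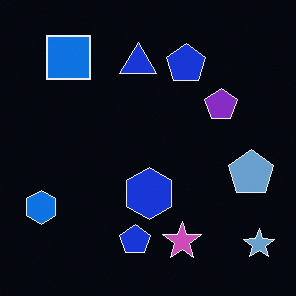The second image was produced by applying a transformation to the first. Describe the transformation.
The transformation is: color-inverted (negative).

The light background has become dark and every shape's color is its complement — a photographic negative.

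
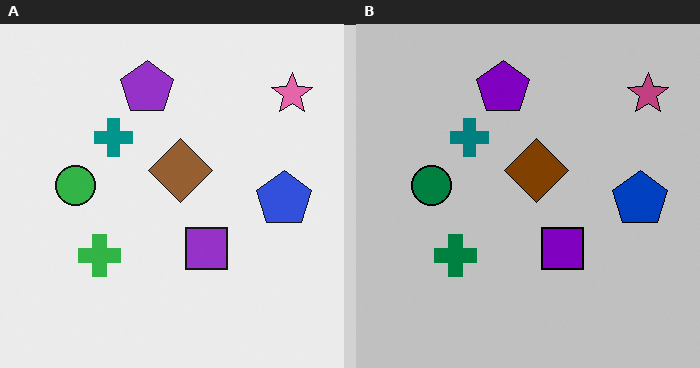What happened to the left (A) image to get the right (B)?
The transformation is: aggressively posterized.

Each flat color has snapped to a coarser quantized level — most visibly, the near-white background has dropped to a flat grey.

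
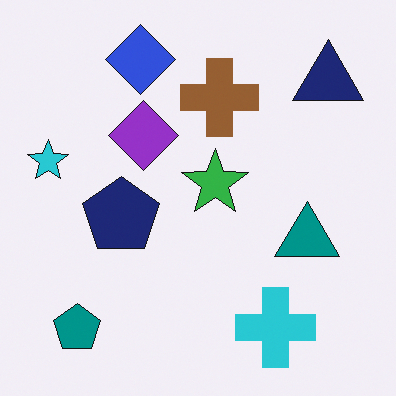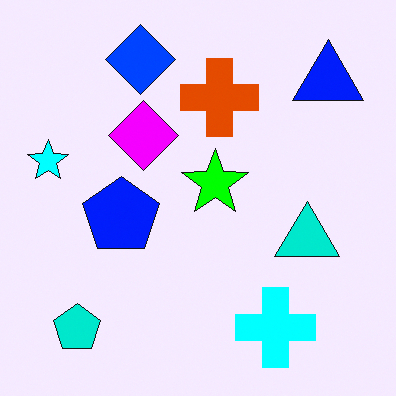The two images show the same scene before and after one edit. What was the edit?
This is the original image heavily oversaturated.

All colors are more vivid — a global saturation change.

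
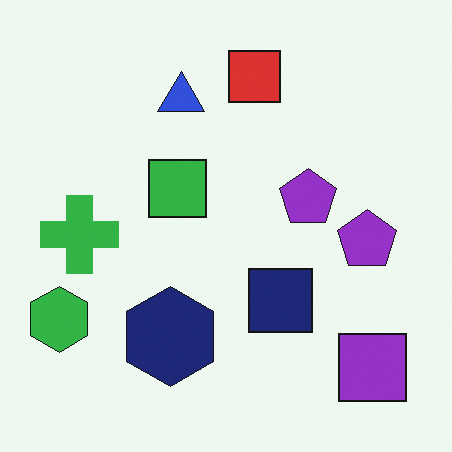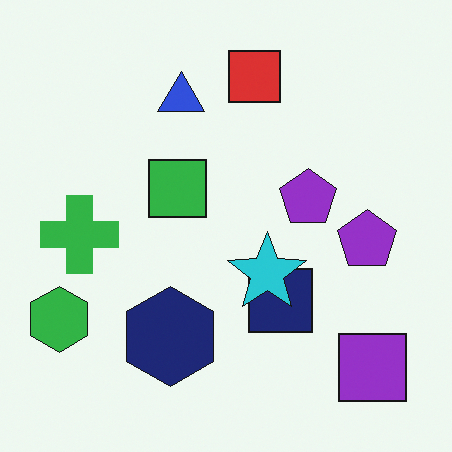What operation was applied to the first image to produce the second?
This is the original image overlaid with an additional cyan star.

A cyan star appears in the second image that is absent from the first.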